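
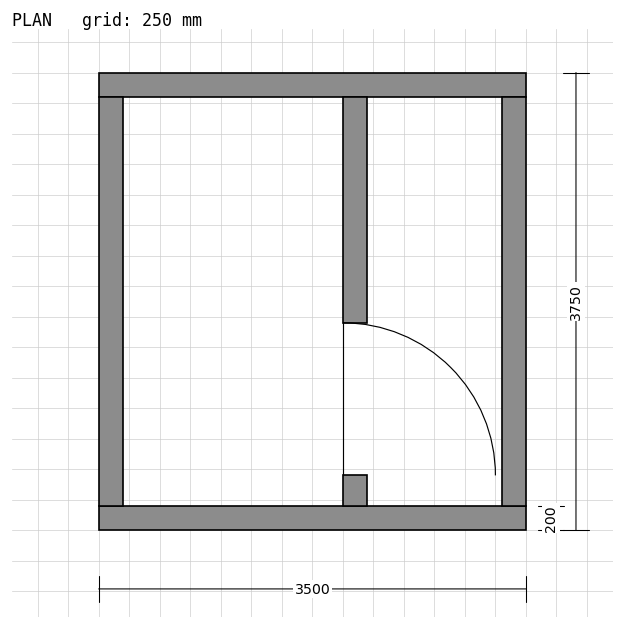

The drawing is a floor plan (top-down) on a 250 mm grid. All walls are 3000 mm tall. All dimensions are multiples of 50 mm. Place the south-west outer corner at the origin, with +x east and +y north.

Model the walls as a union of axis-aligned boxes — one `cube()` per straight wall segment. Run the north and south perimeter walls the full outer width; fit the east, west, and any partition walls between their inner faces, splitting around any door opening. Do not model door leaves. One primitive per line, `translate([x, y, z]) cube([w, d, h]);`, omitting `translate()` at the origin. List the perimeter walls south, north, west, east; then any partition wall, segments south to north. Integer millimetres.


cube([3500, 200, 3000]);
translate([0, 3550, 0]) cube([3500, 200, 3000]);
translate([0, 200, 0]) cube([200, 3350, 3000]);
translate([3300, 200, 0]) cube([200, 3350, 3000]);
translate([2000, 200, 0]) cube([200, 250, 3000]);
translate([2000, 1700, 0]) cube([200, 1850, 3000]);


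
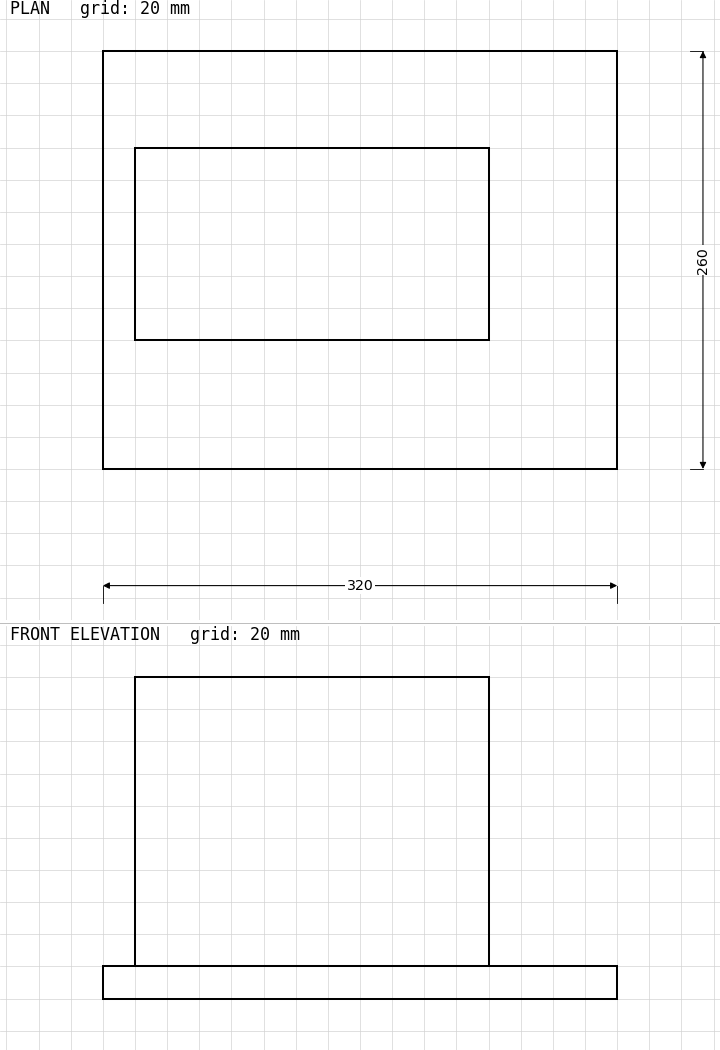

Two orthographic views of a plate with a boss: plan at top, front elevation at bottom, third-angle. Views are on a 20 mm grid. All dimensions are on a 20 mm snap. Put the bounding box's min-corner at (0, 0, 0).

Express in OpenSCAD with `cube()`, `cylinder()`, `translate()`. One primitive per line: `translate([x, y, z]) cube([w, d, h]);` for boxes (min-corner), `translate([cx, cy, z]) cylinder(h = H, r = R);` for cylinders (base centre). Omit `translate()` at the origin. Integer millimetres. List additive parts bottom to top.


cube([320, 260, 20]);
translate([20, 80, 20]) cube([220, 120, 180]);


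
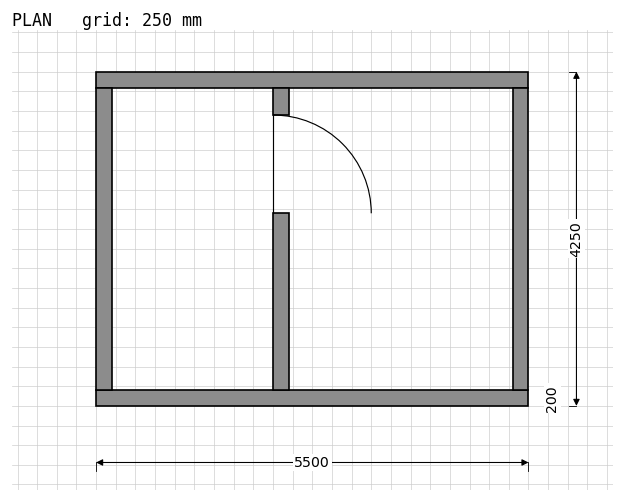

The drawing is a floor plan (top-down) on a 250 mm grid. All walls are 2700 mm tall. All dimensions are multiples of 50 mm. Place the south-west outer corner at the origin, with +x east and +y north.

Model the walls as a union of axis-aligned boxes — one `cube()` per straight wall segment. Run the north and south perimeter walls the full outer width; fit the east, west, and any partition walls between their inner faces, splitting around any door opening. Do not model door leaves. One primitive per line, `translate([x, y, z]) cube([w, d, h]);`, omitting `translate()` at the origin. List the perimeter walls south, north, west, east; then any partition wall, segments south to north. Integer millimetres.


cube([5500, 200, 2700]);
translate([0, 4050, 0]) cube([5500, 200, 2700]);
translate([0, 200, 0]) cube([200, 3850, 2700]);
translate([5300, 200, 0]) cube([200, 3850, 2700]);
translate([2250, 200, 0]) cube([200, 2250, 2700]);
translate([2250, 3700, 0]) cube([200, 350, 2700]);


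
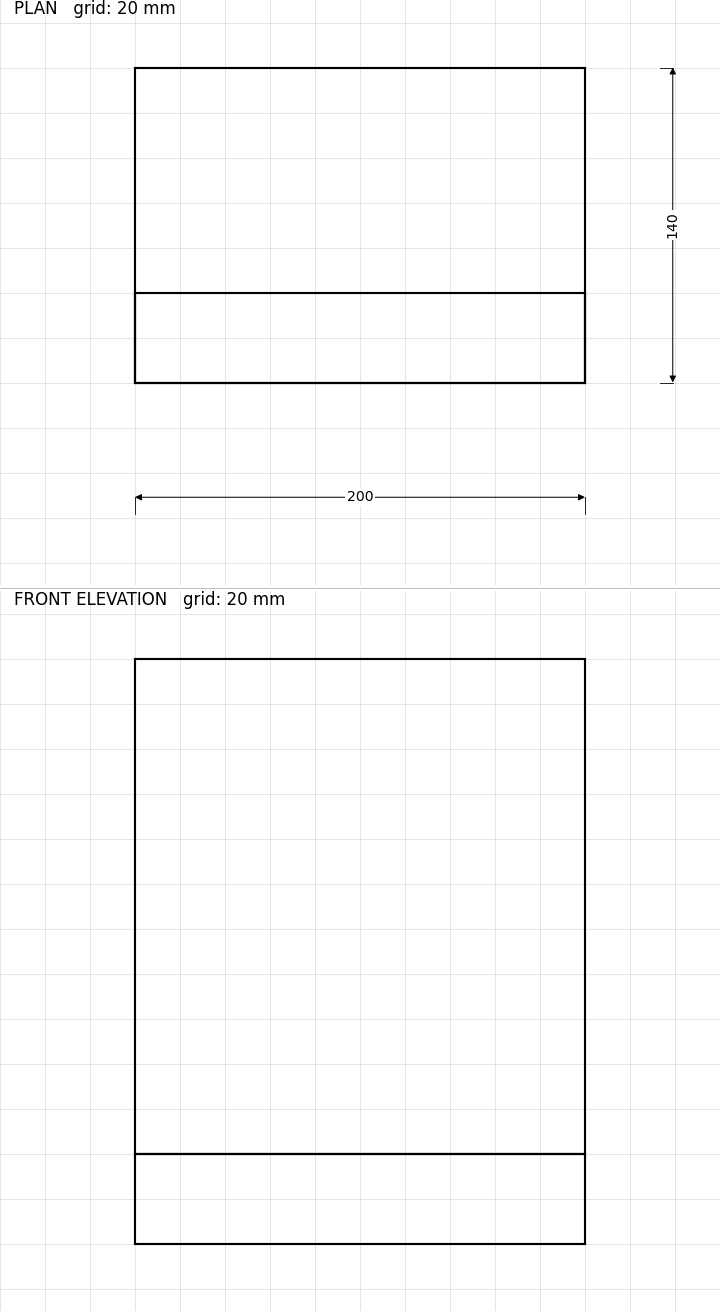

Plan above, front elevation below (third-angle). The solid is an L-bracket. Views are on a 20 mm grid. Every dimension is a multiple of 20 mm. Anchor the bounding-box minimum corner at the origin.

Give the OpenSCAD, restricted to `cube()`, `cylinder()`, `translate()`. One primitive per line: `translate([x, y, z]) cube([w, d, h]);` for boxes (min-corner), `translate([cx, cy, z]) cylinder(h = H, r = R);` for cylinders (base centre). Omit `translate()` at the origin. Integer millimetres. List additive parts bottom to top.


cube([200, 140, 40]);
translate([0, 0, 40]) cube([200, 40, 220]);


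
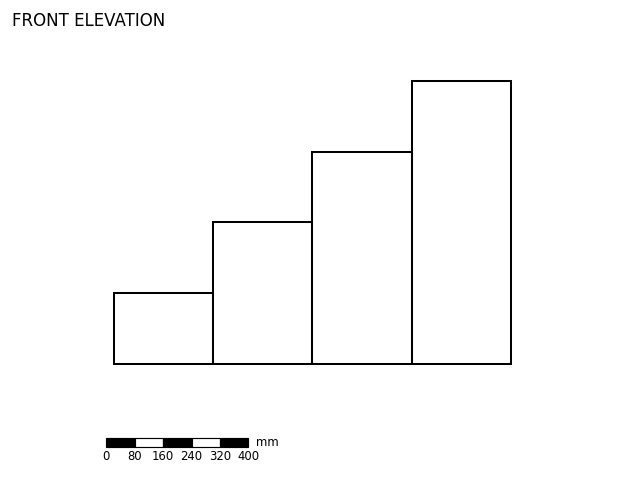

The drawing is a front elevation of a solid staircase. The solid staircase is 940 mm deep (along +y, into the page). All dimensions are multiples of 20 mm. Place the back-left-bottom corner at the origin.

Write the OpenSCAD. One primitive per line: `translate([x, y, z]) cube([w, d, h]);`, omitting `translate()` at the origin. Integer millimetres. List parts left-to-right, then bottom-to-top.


cube([280, 940, 200]);
translate([280, 0, 0]) cube([280, 940, 400]);
translate([560, 0, 0]) cube([280, 940, 600]);
translate([840, 0, 0]) cube([280, 940, 800]);


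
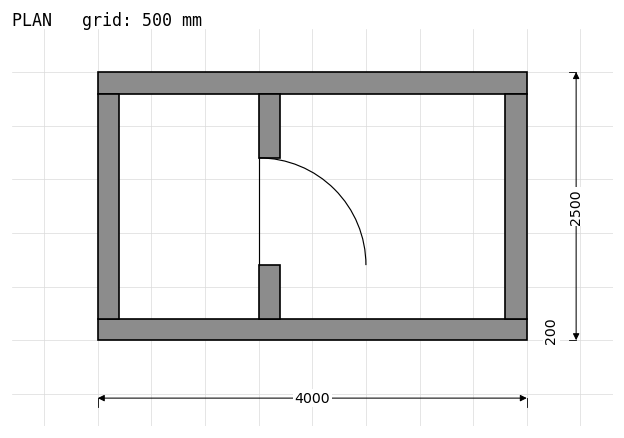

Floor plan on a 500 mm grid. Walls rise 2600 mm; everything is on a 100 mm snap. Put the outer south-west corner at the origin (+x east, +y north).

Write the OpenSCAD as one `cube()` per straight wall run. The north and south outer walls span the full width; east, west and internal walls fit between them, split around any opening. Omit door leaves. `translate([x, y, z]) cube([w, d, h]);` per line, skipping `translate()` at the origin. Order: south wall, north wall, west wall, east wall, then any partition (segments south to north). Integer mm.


cube([4000, 200, 2600]);
translate([0, 2300, 0]) cube([4000, 200, 2600]);
translate([0, 200, 0]) cube([200, 2100, 2600]);
translate([3800, 200, 0]) cube([200, 2100, 2600]);
translate([1500, 200, 0]) cube([200, 500, 2600]);
translate([1500, 1700, 0]) cube([200, 600, 2600]);


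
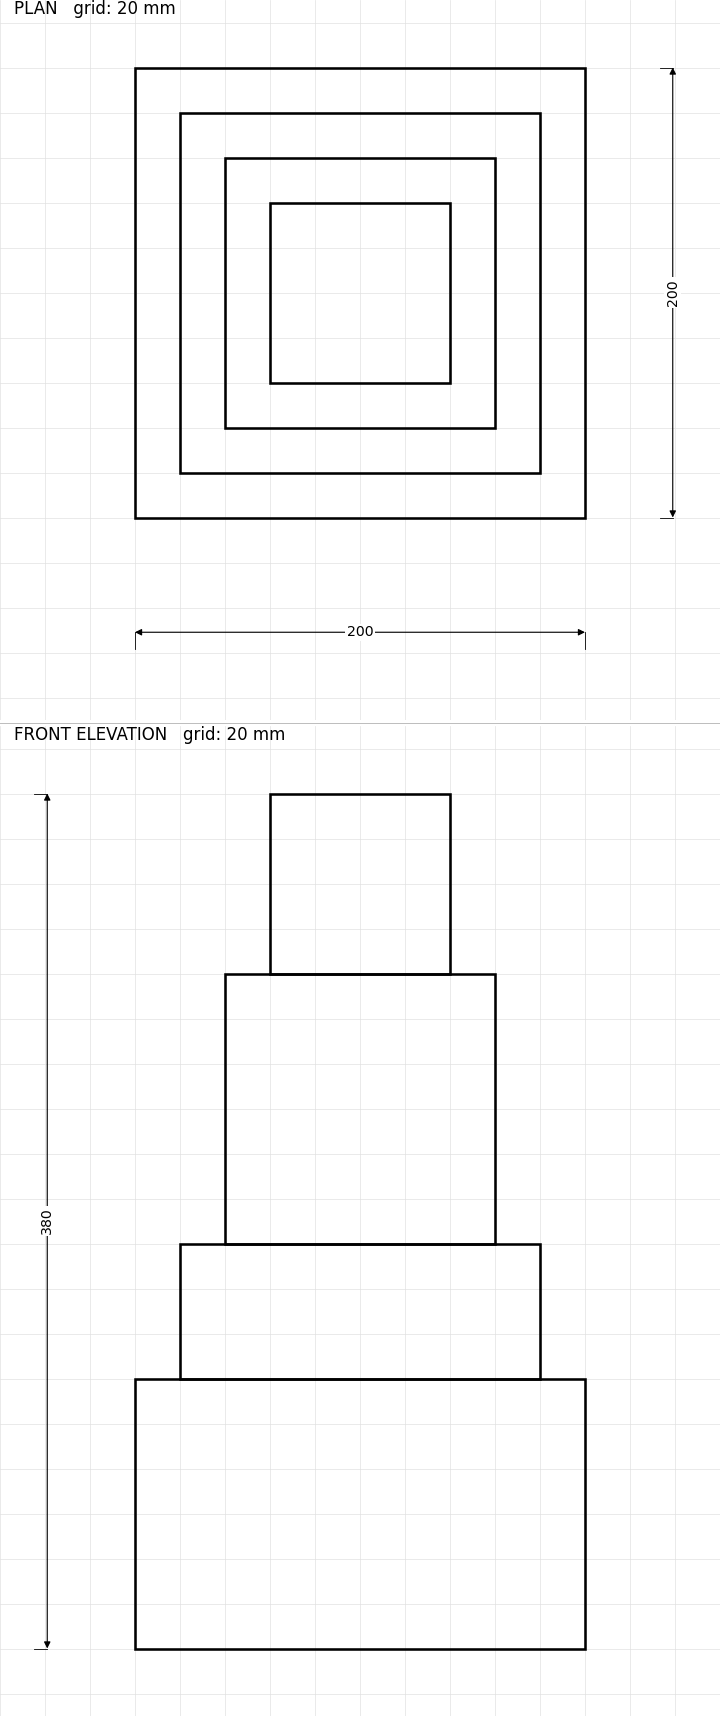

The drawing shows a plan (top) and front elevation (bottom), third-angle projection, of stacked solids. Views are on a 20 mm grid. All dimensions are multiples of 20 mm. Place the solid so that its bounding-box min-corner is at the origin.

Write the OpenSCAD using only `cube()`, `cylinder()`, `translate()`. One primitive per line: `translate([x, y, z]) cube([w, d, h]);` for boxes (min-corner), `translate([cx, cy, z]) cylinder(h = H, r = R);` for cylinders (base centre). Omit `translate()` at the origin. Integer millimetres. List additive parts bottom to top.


cube([200, 200, 120]);
translate([20, 20, 120]) cube([160, 160, 60]);
translate([40, 40, 180]) cube([120, 120, 120]);
translate([60, 60, 300]) cube([80, 80, 80]);


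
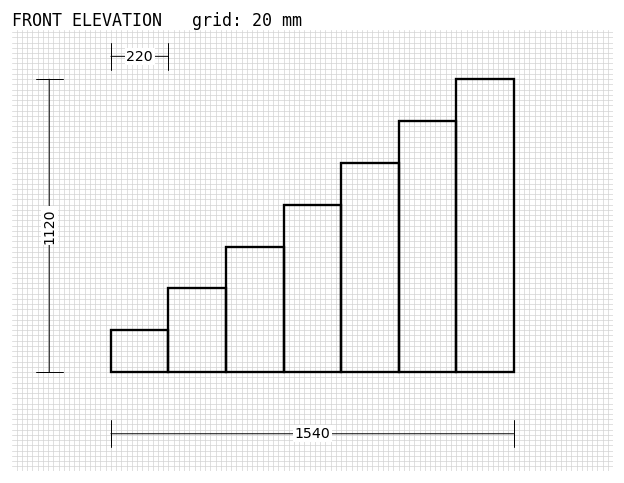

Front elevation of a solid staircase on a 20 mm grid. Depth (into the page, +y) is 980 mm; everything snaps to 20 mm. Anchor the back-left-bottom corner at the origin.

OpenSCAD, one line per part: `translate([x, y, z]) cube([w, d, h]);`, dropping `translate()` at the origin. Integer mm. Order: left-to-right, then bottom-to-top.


cube([220, 980, 160]);
translate([220, 0, 0]) cube([220, 980, 320]);
translate([440, 0, 0]) cube([220, 980, 480]);
translate([660, 0, 0]) cube([220, 980, 640]);
translate([880, 0, 0]) cube([220, 980, 800]);
translate([1100, 0, 0]) cube([220, 980, 960]);
translate([1320, 0, 0]) cube([220, 980, 1120]);


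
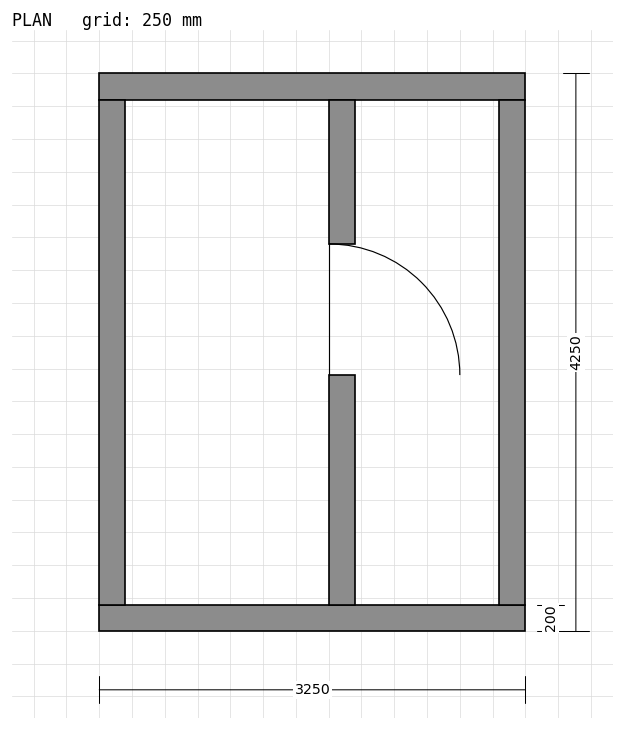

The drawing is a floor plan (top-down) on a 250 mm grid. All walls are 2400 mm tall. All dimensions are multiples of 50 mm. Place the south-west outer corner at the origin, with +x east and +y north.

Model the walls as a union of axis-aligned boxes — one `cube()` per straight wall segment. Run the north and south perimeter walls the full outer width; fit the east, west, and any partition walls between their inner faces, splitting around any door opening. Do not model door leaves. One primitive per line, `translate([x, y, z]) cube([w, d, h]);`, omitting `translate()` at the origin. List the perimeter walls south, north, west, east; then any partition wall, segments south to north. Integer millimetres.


cube([3250, 200, 2400]);
translate([0, 4050, 0]) cube([3250, 200, 2400]);
translate([0, 200, 0]) cube([200, 3850, 2400]);
translate([3050, 200, 0]) cube([200, 3850, 2400]);
translate([1750, 200, 0]) cube([200, 1750, 2400]);
translate([1750, 2950, 0]) cube([200, 1100, 2400]);


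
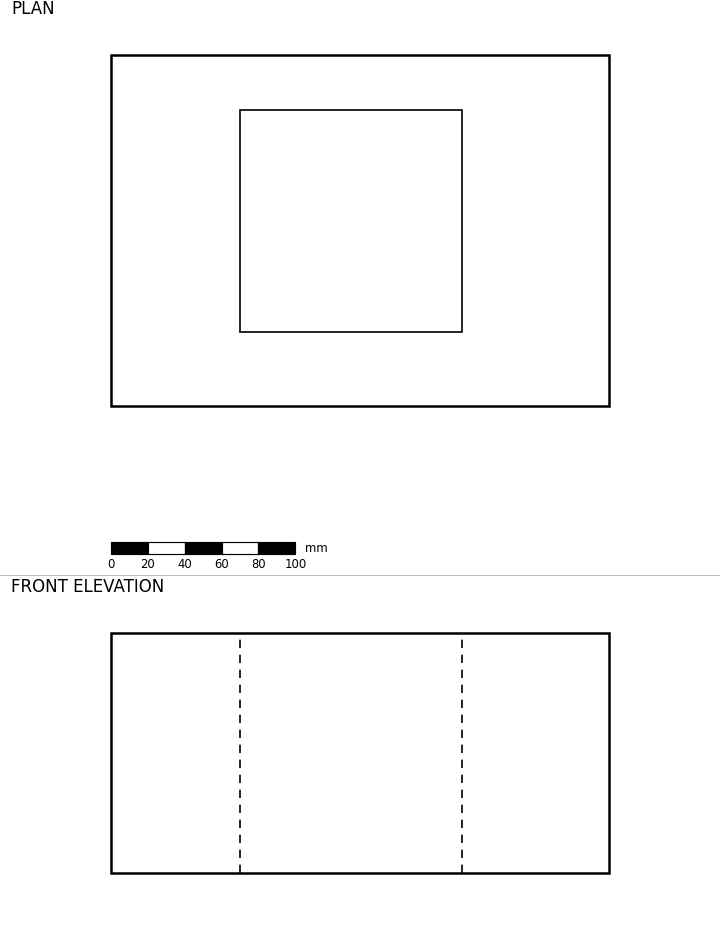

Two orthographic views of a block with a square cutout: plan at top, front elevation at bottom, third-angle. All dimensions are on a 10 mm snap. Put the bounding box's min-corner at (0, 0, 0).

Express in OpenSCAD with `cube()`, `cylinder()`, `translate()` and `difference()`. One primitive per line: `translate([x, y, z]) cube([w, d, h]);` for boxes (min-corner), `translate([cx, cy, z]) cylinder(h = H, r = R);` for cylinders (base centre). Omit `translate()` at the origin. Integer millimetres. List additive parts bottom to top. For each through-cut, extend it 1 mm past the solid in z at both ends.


difference() {
  cube([270, 190, 130]);
  translate([70, 40, -1]) cube([120, 120, 132]);
}


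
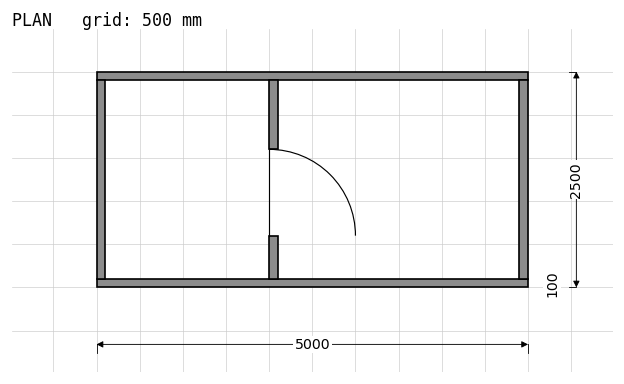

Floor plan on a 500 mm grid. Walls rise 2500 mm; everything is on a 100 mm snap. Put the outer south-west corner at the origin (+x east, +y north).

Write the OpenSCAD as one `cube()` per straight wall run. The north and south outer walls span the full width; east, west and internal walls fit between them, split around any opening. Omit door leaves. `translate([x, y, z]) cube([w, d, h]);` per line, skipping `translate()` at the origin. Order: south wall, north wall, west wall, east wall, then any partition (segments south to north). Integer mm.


cube([5000, 100, 2500]);
translate([0, 2400, 0]) cube([5000, 100, 2500]);
translate([0, 100, 0]) cube([100, 2300, 2500]);
translate([4900, 100, 0]) cube([100, 2300, 2500]);
translate([2000, 100, 0]) cube([100, 500, 2500]);
translate([2000, 1600, 0]) cube([100, 800, 2500]);


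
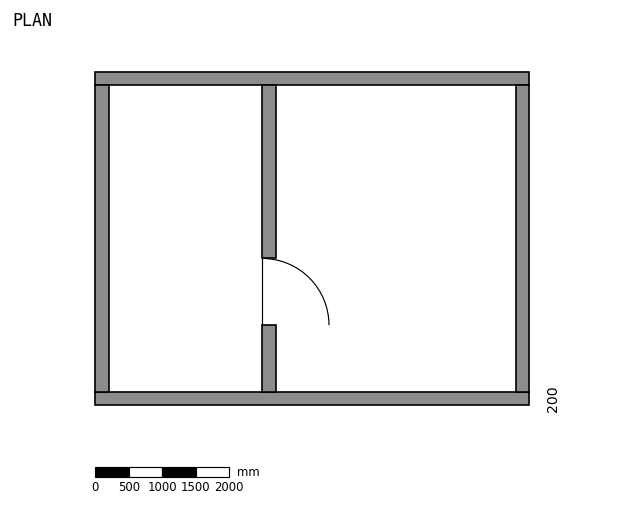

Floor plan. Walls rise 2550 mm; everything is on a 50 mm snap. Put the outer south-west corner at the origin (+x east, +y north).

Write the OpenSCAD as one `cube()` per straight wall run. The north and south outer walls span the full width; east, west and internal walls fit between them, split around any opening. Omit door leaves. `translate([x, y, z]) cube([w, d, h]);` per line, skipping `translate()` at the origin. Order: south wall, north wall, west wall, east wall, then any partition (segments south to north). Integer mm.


cube([6500, 200, 2550]);
translate([0, 4800, 0]) cube([6500, 200, 2550]);
translate([0, 200, 0]) cube([200, 4600, 2550]);
translate([6300, 200, 0]) cube([200, 4600, 2550]);
translate([2500, 200, 0]) cube([200, 1000, 2550]);
translate([2500, 2200, 0]) cube([200, 2600, 2550]);


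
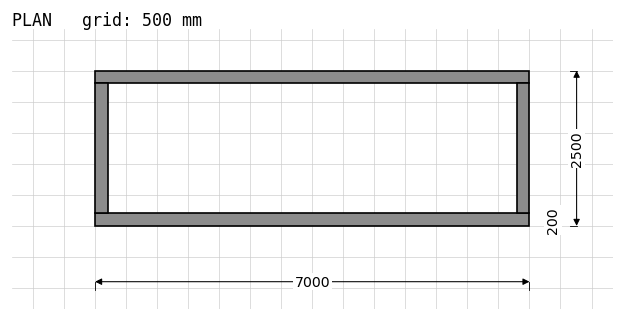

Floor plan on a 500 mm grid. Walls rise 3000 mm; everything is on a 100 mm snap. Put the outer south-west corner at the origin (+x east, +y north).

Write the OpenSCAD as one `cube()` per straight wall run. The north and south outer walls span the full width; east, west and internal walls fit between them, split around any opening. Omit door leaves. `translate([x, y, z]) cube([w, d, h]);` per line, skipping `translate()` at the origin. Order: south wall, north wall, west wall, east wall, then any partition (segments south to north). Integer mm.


cube([7000, 200, 3000]);
translate([0, 2300, 0]) cube([7000, 200, 3000]);
translate([0, 200, 0]) cube([200, 2100, 3000]);
translate([6800, 200, 0]) cube([200, 2100, 3000]);


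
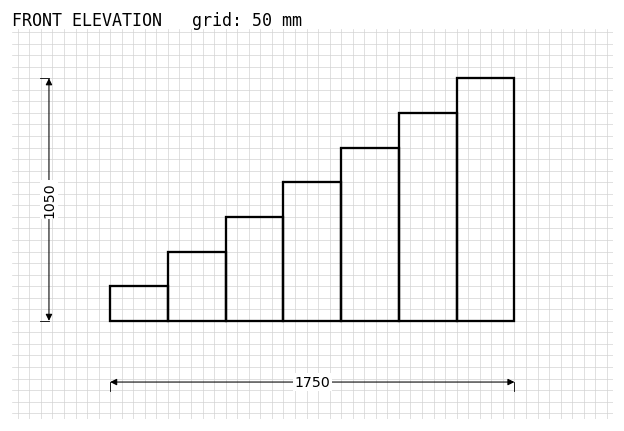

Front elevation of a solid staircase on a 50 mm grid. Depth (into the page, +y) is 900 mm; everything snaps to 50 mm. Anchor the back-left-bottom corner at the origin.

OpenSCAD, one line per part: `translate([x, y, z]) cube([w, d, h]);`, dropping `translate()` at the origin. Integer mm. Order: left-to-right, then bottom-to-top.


cube([250, 900, 150]);
translate([250, 0, 0]) cube([250, 900, 300]);
translate([500, 0, 0]) cube([250, 900, 450]);
translate([750, 0, 0]) cube([250, 900, 600]);
translate([1000, 0, 0]) cube([250, 900, 750]);
translate([1250, 0, 0]) cube([250, 900, 900]);
translate([1500, 0, 0]) cube([250, 900, 1050]);


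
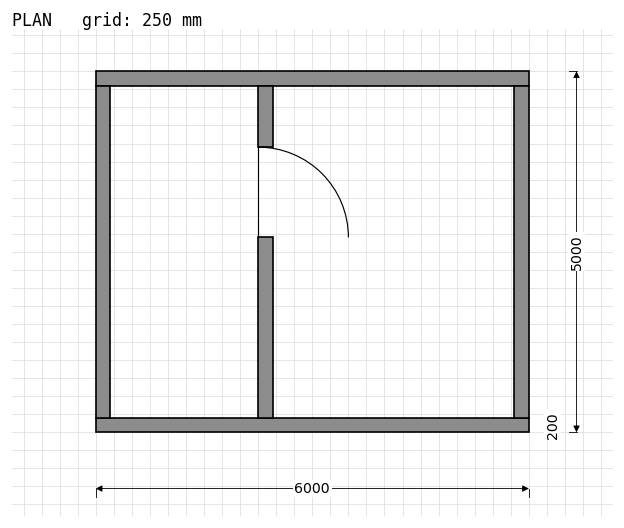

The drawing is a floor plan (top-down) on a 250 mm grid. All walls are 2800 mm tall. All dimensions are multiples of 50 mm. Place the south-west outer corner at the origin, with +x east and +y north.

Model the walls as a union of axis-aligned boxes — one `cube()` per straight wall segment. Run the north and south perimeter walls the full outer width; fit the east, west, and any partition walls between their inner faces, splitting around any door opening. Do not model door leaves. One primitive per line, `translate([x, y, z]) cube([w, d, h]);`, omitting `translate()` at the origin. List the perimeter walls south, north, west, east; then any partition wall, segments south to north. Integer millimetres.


cube([6000, 200, 2800]);
translate([0, 4800, 0]) cube([6000, 200, 2800]);
translate([0, 200, 0]) cube([200, 4600, 2800]);
translate([5800, 200, 0]) cube([200, 4600, 2800]);
translate([2250, 200, 0]) cube([200, 2500, 2800]);
translate([2250, 3950, 0]) cube([200, 850, 2800]);


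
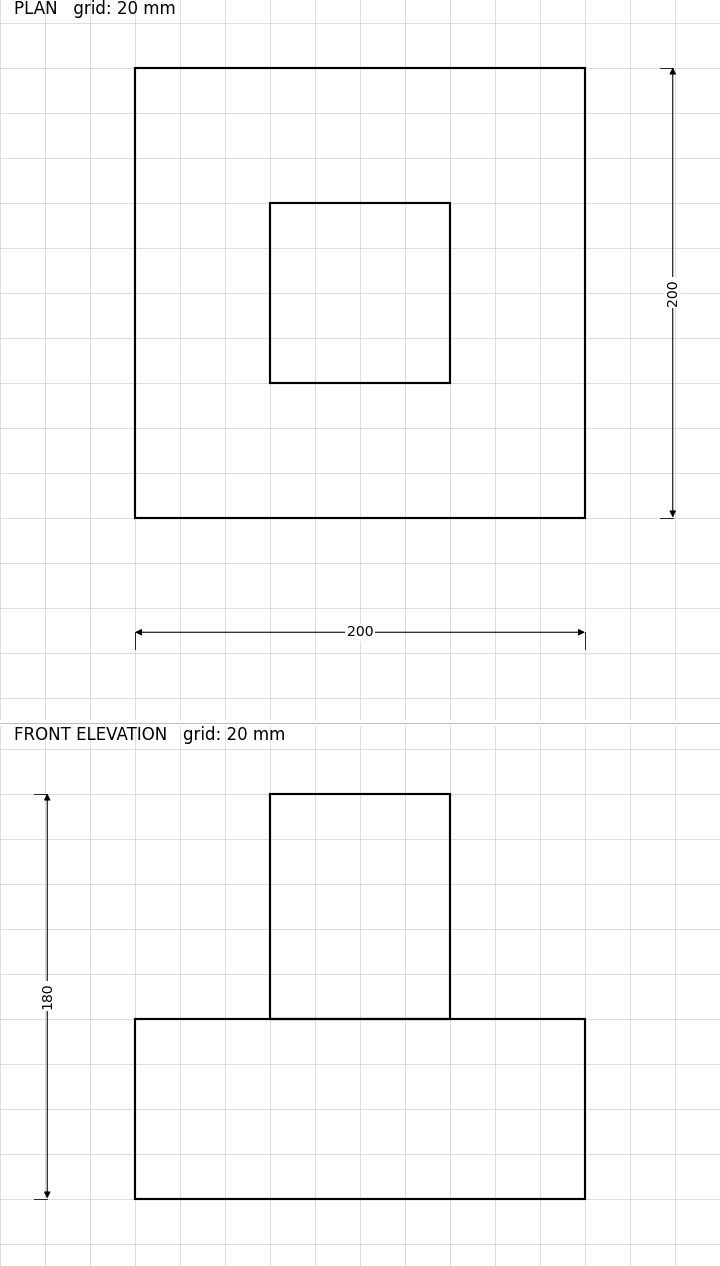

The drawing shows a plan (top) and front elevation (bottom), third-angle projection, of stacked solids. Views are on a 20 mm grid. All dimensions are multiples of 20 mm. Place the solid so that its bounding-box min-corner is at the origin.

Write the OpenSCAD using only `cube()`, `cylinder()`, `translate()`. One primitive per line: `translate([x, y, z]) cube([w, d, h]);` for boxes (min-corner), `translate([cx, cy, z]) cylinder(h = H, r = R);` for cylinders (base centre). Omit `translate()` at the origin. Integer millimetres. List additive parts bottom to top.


cube([200, 200, 80]);
translate([60, 60, 80]) cube([80, 80, 100]);


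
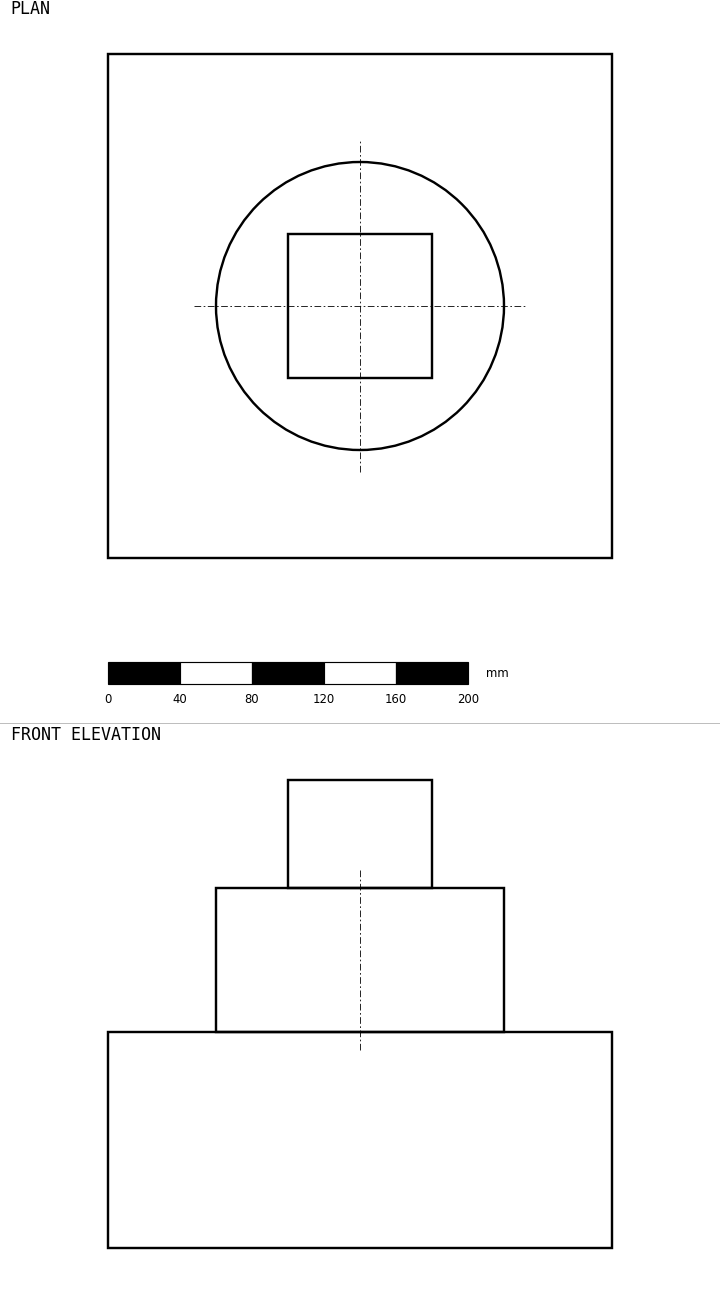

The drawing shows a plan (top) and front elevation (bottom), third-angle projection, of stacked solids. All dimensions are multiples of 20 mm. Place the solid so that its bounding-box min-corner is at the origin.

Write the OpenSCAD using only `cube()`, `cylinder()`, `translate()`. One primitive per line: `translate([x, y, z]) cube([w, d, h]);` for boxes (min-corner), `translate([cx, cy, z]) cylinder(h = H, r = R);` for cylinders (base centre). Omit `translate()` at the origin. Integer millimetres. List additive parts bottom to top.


cube([280, 280, 120]);
translate([140, 140, 120]) cylinder(h = 80, r = 80);
translate([100, 100, 200]) cube([80, 80, 60]);


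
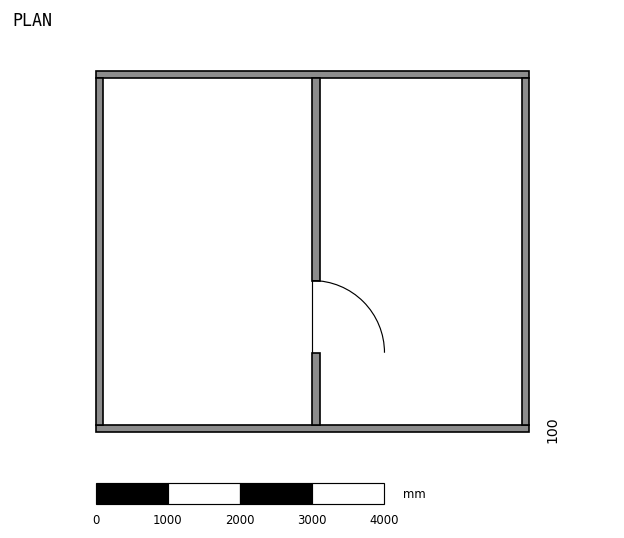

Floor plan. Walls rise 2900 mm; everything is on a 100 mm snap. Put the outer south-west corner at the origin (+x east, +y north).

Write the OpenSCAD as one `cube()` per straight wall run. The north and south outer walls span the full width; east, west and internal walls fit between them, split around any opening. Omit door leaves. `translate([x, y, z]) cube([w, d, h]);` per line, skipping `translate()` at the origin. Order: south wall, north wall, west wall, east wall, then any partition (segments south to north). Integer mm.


cube([6000, 100, 2900]);
translate([0, 4900, 0]) cube([6000, 100, 2900]);
translate([0, 100, 0]) cube([100, 4800, 2900]);
translate([5900, 100, 0]) cube([100, 4800, 2900]);
translate([3000, 100, 0]) cube([100, 1000, 2900]);
translate([3000, 2100, 0]) cube([100, 2800, 2900]);


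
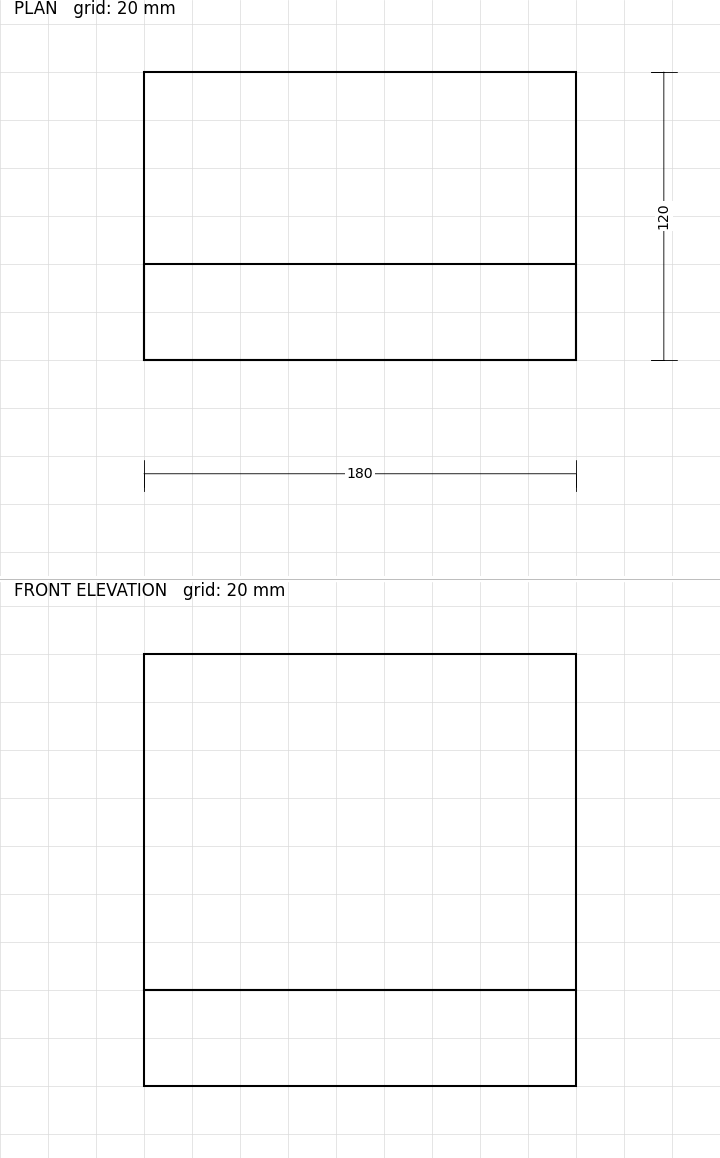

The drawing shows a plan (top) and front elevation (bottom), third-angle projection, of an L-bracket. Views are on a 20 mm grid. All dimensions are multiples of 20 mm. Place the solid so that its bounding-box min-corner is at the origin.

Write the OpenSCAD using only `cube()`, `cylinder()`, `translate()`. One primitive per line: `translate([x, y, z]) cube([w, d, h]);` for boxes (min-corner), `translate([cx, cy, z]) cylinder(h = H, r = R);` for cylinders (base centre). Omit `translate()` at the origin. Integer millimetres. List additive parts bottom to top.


cube([180, 120, 40]);
translate([0, 0, 40]) cube([180, 40, 140]);


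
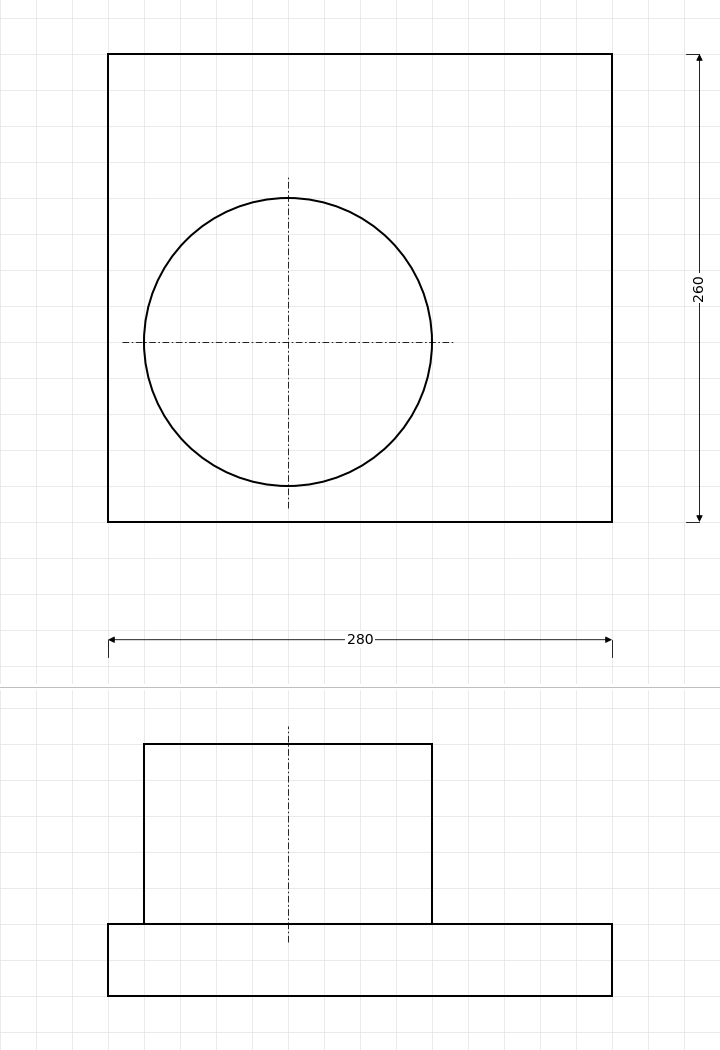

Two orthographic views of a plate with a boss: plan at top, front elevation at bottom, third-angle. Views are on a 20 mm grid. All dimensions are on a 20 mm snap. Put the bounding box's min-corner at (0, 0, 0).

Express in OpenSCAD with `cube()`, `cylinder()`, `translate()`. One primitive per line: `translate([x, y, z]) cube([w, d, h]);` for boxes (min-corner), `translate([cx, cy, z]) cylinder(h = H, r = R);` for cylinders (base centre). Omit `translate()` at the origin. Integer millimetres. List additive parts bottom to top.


cube([280, 260, 40]);
translate([100, 100, 40]) cylinder(h = 100, r = 80);


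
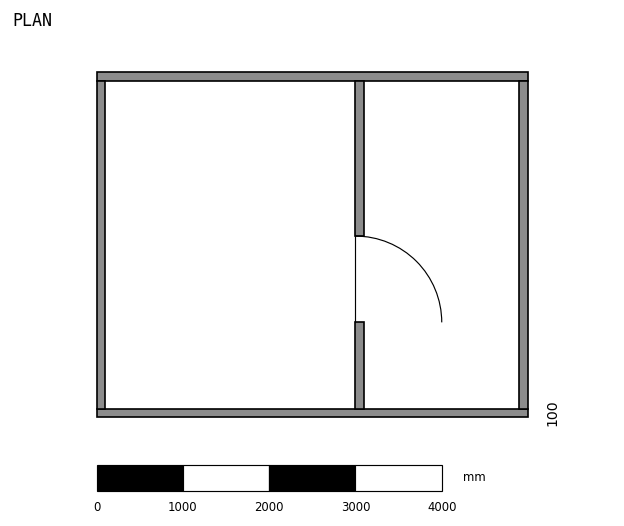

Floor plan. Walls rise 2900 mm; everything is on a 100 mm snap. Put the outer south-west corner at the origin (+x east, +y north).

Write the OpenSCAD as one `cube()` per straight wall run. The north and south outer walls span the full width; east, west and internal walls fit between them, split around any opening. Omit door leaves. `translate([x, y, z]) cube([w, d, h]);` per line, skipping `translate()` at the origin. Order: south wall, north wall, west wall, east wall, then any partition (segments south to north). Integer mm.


cube([5000, 100, 2900]);
translate([0, 3900, 0]) cube([5000, 100, 2900]);
translate([0, 100, 0]) cube([100, 3800, 2900]);
translate([4900, 100, 0]) cube([100, 3800, 2900]);
translate([3000, 100, 0]) cube([100, 1000, 2900]);
translate([3000, 2100, 0]) cube([100, 1800, 2900]);


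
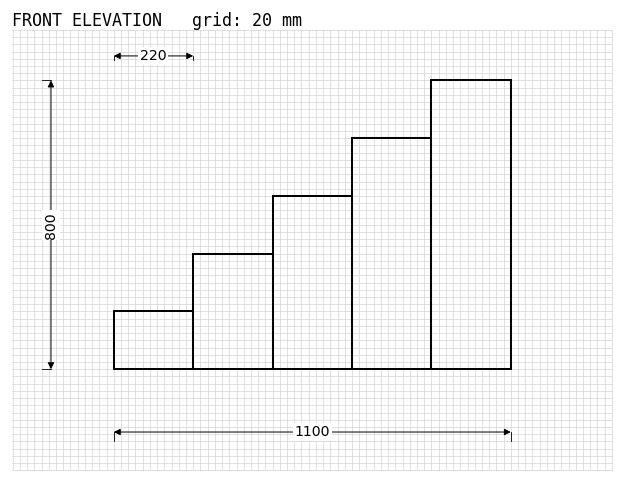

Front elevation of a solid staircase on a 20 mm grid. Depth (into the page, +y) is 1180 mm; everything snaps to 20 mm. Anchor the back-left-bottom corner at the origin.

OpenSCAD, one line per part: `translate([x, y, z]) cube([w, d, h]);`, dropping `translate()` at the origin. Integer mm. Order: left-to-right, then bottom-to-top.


cube([220, 1180, 160]);
translate([220, 0, 0]) cube([220, 1180, 320]);
translate([440, 0, 0]) cube([220, 1180, 480]);
translate([660, 0, 0]) cube([220, 1180, 640]);
translate([880, 0, 0]) cube([220, 1180, 800]);


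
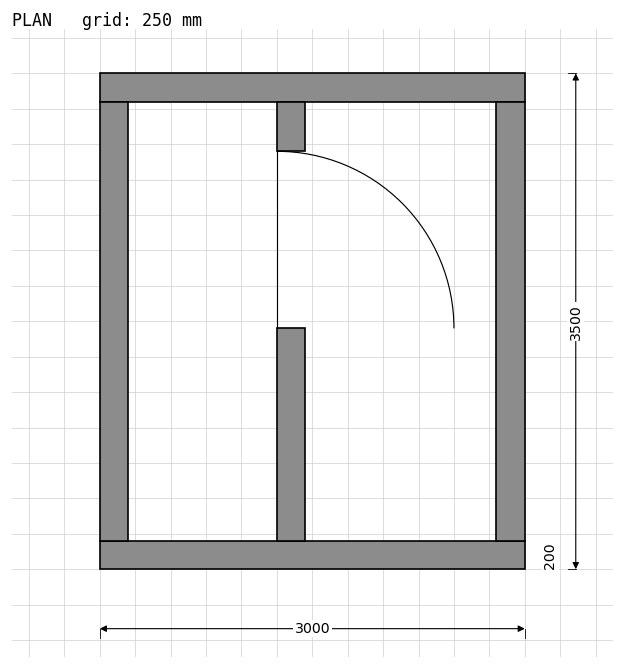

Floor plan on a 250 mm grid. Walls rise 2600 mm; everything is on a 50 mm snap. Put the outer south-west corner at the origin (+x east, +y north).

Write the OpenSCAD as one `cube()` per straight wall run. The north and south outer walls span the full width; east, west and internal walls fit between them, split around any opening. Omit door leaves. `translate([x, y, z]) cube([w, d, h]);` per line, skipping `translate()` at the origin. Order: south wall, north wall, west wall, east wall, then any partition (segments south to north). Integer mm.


cube([3000, 200, 2600]);
translate([0, 3300, 0]) cube([3000, 200, 2600]);
translate([0, 200, 0]) cube([200, 3100, 2600]);
translate([2800, 200, 0]) cube([200, 3100, 2600]);
translate([1250, 200, 0]) cube([200, 1500, 2600]);
translate([1250, 2950, 0]) cube([200, 350, 2600]);


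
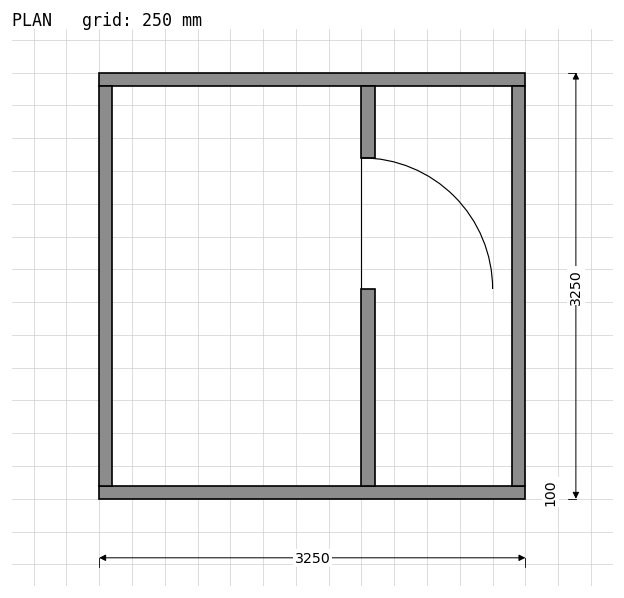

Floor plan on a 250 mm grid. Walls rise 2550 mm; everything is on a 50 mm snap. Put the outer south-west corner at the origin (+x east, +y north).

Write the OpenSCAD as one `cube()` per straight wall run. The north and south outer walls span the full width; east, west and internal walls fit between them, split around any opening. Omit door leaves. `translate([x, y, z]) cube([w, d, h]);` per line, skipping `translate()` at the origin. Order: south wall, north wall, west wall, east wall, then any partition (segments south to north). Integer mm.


cube([3250, 100, 2550]);
translate([0, 3150, 0]) cube([3250, 100, 2550]);
translate([0, 100, 0]) cube([100, 3050, 2550]);
translate([3150, 100, 0]) cube([100, 3050, 2550]);
translate([2000, 100, 0]) cube([100, 1500, 2550]);
translate([2000, 2600, 0]) cube([100, 550, 2550]);


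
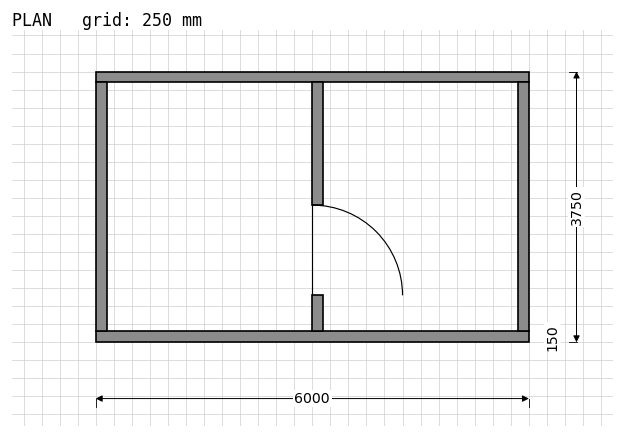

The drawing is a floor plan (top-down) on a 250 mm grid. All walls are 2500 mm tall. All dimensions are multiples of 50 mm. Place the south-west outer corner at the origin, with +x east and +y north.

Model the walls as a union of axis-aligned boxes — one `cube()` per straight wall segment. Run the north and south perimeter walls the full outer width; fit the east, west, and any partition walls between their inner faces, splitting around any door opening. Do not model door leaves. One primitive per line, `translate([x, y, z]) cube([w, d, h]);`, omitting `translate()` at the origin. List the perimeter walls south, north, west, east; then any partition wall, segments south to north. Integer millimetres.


cube([6000, 150, 2500]);
translate([0, 3600, 0]) cube([6000, 150, 2500]);
translate([0, 150, 0]) cube([150, 3450, 2500]);
translate([5850, 150, 0]) cube([150, 3450, 2500]);
translate([3000, 150, 0]) cube([150, 500, 2500]);
translate([3000, 1900, 0]) cube([150, 1700, 2500]);


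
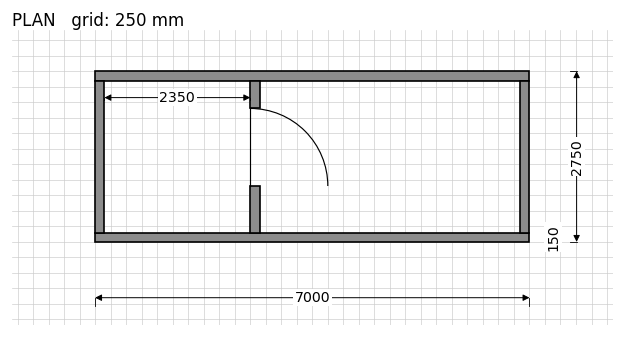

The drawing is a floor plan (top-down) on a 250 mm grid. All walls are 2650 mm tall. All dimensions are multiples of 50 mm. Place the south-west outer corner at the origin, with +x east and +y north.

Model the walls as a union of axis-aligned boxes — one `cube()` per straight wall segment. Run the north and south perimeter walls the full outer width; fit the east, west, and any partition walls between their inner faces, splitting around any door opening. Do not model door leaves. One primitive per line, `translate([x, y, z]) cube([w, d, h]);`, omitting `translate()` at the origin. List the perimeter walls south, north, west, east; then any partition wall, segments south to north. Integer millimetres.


cube([7000, 150, 2650]);
translate([0, 2600, 0]) cube([7000, 150, 2650]);
translate([0, 150, 0]) cube([150, 2450, 2650]);
translate([6850, 150, 0]) cube([150, 2450, 2650]);
translate([2500, 150, 0]) cube([150, 750, 2650]);
translate([2500, 2150, 0]) cube([150, 450, 2650]);


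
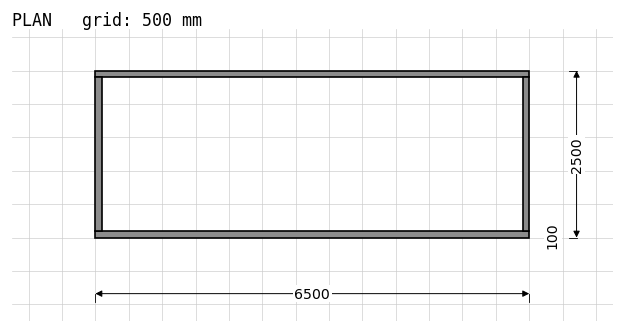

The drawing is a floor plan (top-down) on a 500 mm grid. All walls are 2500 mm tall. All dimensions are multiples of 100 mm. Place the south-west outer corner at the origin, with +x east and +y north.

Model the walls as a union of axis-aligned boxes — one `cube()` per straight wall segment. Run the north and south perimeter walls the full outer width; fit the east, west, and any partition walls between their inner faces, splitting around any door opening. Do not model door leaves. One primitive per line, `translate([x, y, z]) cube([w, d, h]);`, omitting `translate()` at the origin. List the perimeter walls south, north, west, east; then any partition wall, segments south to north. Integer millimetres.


cube([6500, 100, 2500]);
translate([0, 2400, 0]) cube([6500, 100, 2500]);
translate([0, 100, 0]) cube([100, 2300, 2500]);
translate([6400, 100, 0]) cube([100, 2300, 2500]);


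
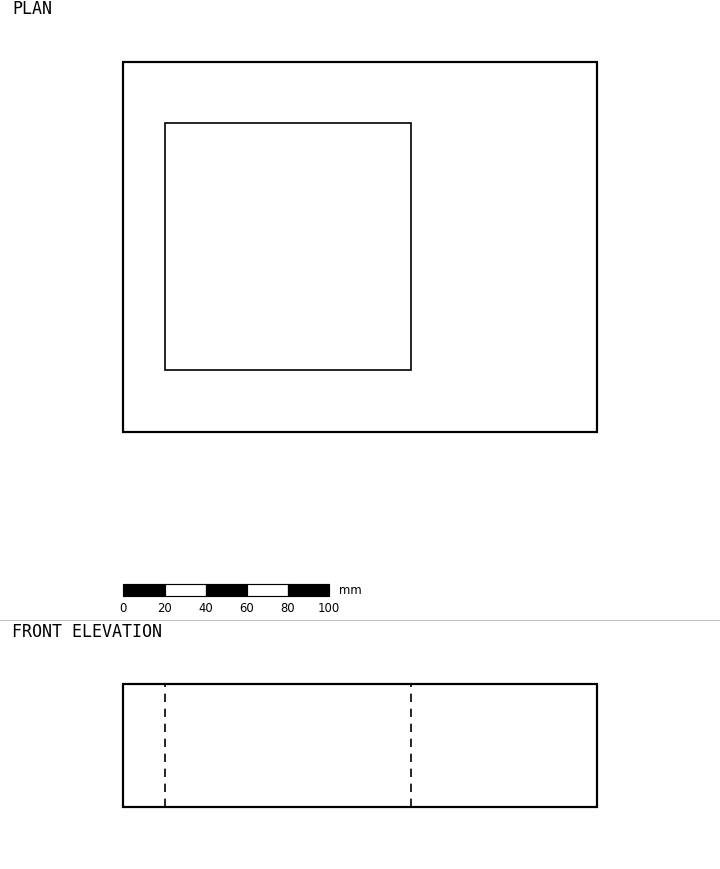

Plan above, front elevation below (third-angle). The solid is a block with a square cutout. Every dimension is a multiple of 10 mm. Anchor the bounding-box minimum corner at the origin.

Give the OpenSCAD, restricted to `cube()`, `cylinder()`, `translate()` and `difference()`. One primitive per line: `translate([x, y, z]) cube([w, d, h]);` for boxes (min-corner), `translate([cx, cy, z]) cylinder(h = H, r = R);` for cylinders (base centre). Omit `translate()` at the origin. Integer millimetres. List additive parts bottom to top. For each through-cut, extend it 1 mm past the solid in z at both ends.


difference() {
  cube([230, 180, 60]);
  translate([20, 30, -1]) cube([120, 120, 62]);
}


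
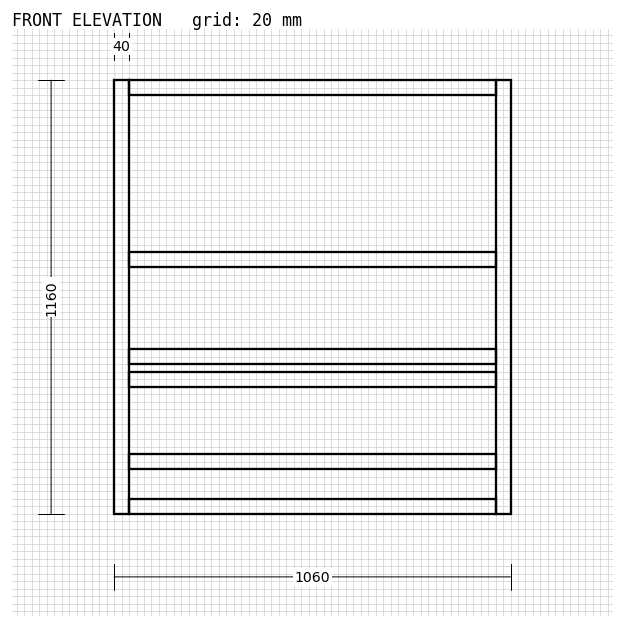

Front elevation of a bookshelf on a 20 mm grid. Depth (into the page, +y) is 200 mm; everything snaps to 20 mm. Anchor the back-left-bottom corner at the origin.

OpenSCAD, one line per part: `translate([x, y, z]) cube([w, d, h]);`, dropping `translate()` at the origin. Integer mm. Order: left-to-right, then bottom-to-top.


cube([40, 200, 1160]);
translate([40, 0, 0]) cube([980, 200, 40]);
translate([40, 0, 120]) cube([980, 200, 40]);
translate([40, 0, 340]) cube([980, 200, 40]);
translate([40, 0, 400]) cube([980, 200, 40]);
translate([40, 0, 660]) cube([980, 200, 40]);
translate([40, 0, 1120]) cube([980, 200, 40]);
translate([1020, 0, 0]) cube([40, 200, 1160]);


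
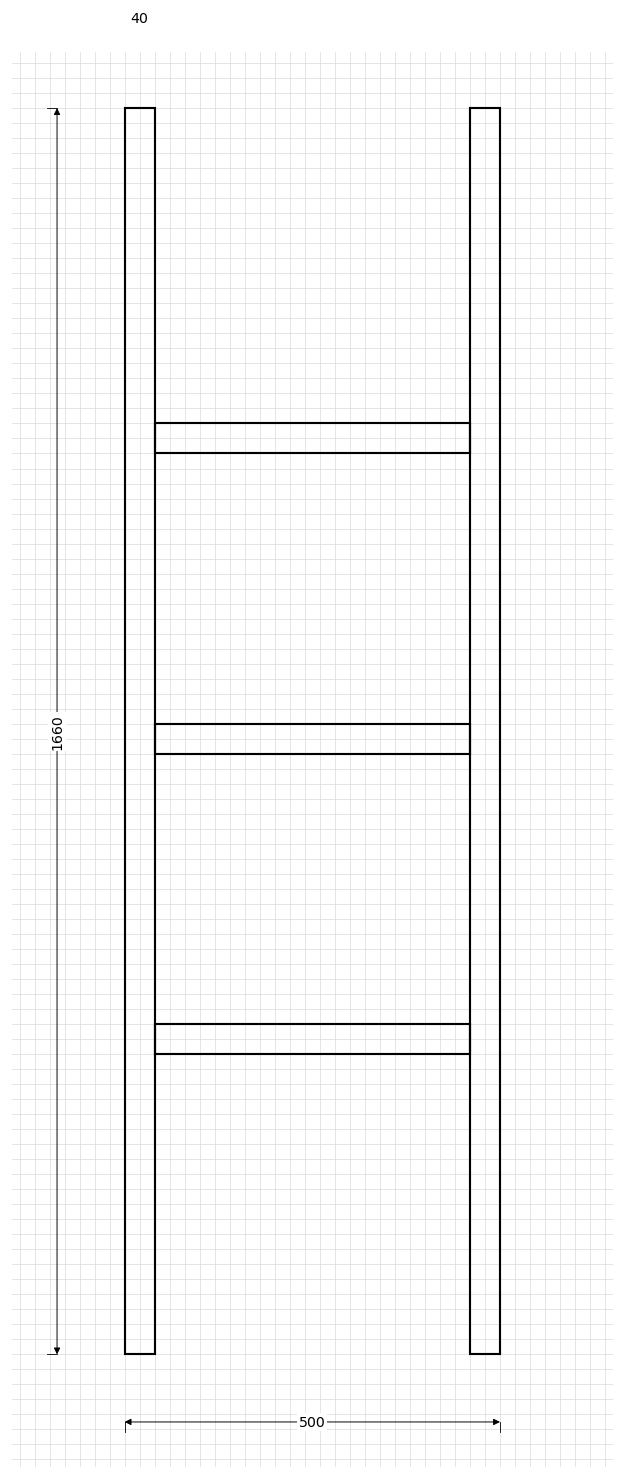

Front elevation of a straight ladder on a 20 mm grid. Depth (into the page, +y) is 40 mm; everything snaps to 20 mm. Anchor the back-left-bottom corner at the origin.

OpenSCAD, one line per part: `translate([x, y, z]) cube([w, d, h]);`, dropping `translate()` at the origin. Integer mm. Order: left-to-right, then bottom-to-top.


cube([40, 40, 1660]);
translate([40, 0, 400]) cube([420, 40, 40]);
translate([40, 0, 800]) cube([420, 40, 40]);
translate([40, 0, 1200]) cube([420, 40, 40]);
translate([460, 0, 0]) cube([40, 40, 1660]);


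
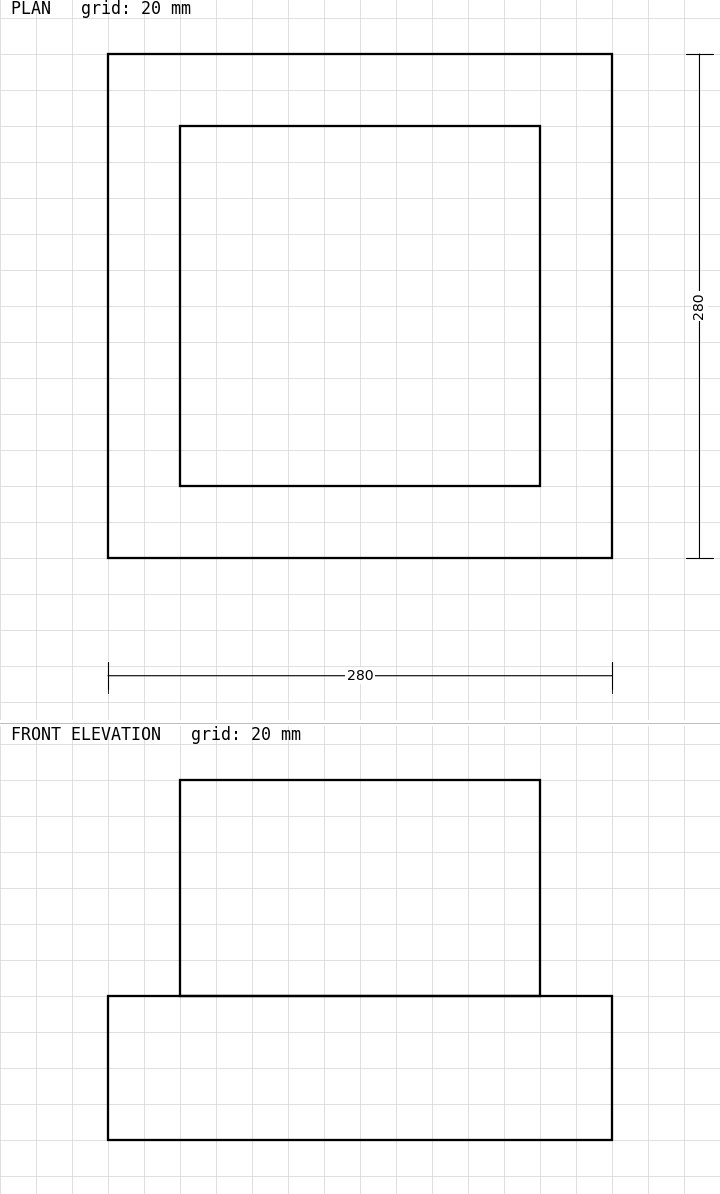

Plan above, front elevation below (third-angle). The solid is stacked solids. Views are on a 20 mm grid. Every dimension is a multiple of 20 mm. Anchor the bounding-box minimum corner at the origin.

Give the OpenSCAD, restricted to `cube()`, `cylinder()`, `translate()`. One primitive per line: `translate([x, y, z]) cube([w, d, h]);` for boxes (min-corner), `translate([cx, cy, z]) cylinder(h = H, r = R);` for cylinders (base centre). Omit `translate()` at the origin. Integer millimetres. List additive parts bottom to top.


cube([280, 280, 80]);
translate([40, 40, 80]) cube([200, 200, 120]);


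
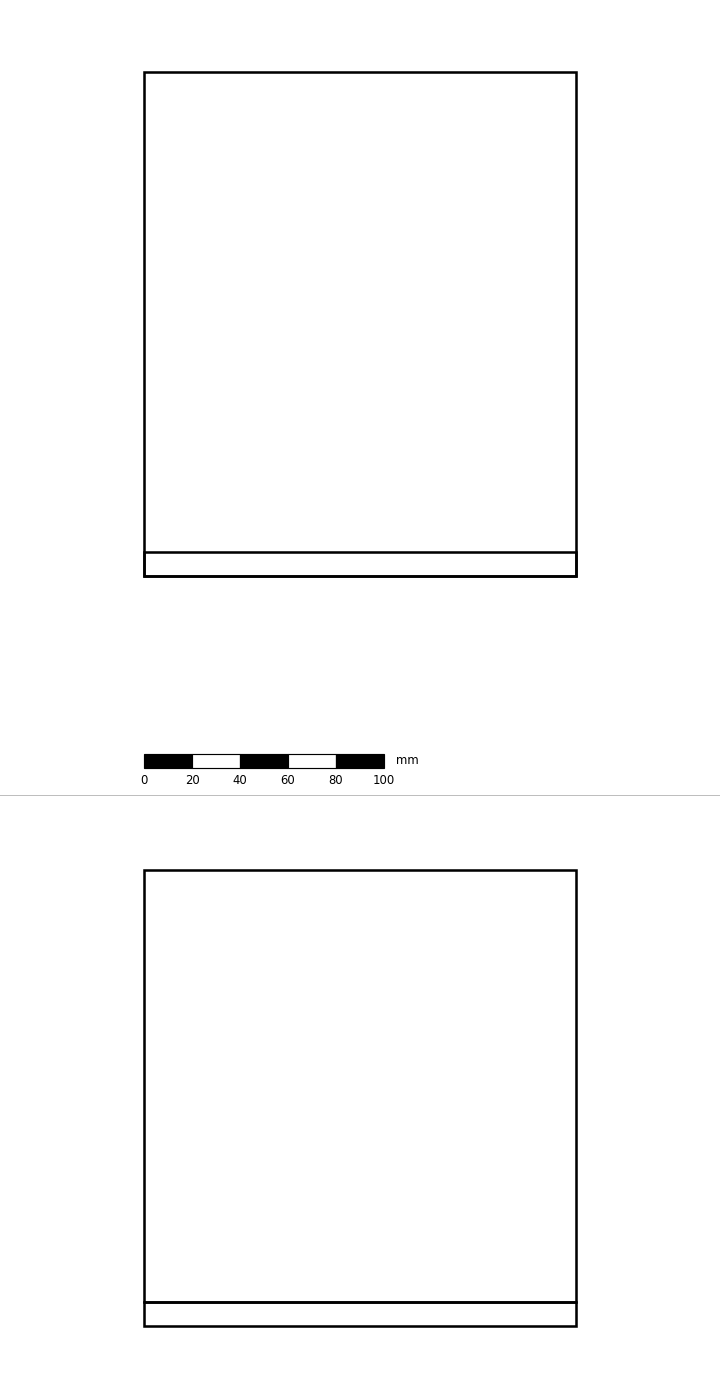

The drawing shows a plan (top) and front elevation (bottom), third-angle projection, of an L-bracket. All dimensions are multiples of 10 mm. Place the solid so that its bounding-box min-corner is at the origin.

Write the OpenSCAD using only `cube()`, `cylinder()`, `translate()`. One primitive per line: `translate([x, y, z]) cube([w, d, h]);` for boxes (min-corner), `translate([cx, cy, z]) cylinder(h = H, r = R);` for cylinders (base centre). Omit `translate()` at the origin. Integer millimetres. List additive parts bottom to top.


cube([180, 210, 10]);
translate([0, 0, 10]) cube([180, 10, 180]);


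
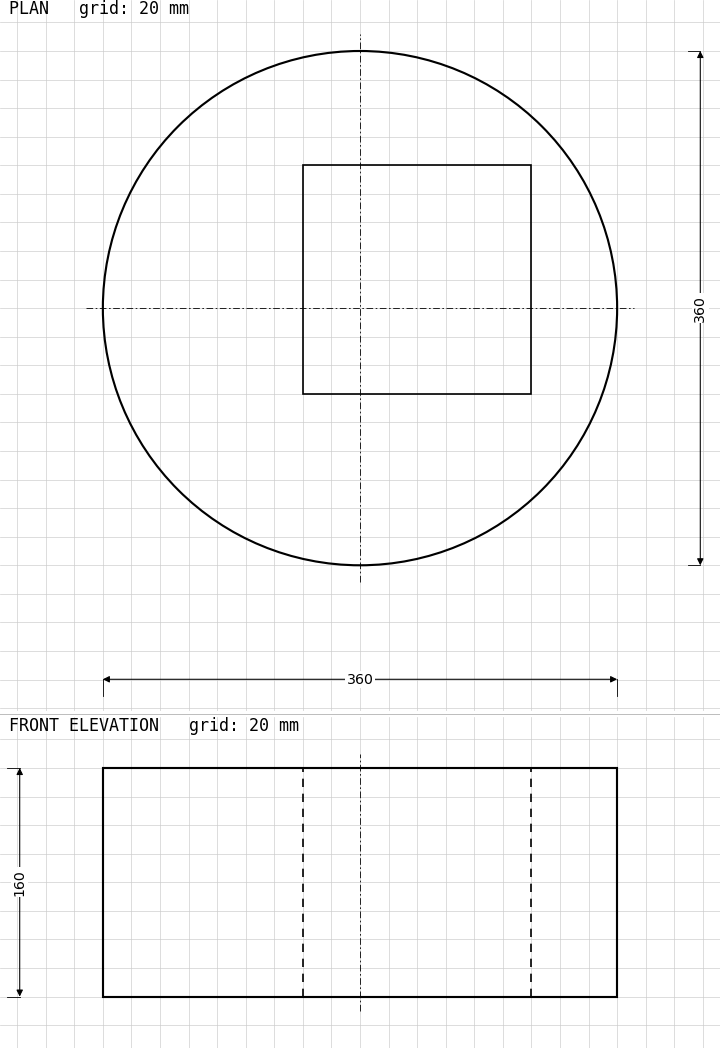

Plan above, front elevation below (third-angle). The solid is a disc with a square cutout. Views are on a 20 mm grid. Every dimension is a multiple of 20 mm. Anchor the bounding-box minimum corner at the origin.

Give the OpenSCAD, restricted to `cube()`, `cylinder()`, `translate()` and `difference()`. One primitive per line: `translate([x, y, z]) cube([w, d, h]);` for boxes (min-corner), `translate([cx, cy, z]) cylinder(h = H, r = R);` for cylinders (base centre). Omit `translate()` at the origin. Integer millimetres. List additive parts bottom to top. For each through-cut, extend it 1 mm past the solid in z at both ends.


difference() {
  translate([180, 180, 0]) cylinder(h = 160, r = 180);
  translate([140, 120, -1]) cube([160, 160, 162]);
}


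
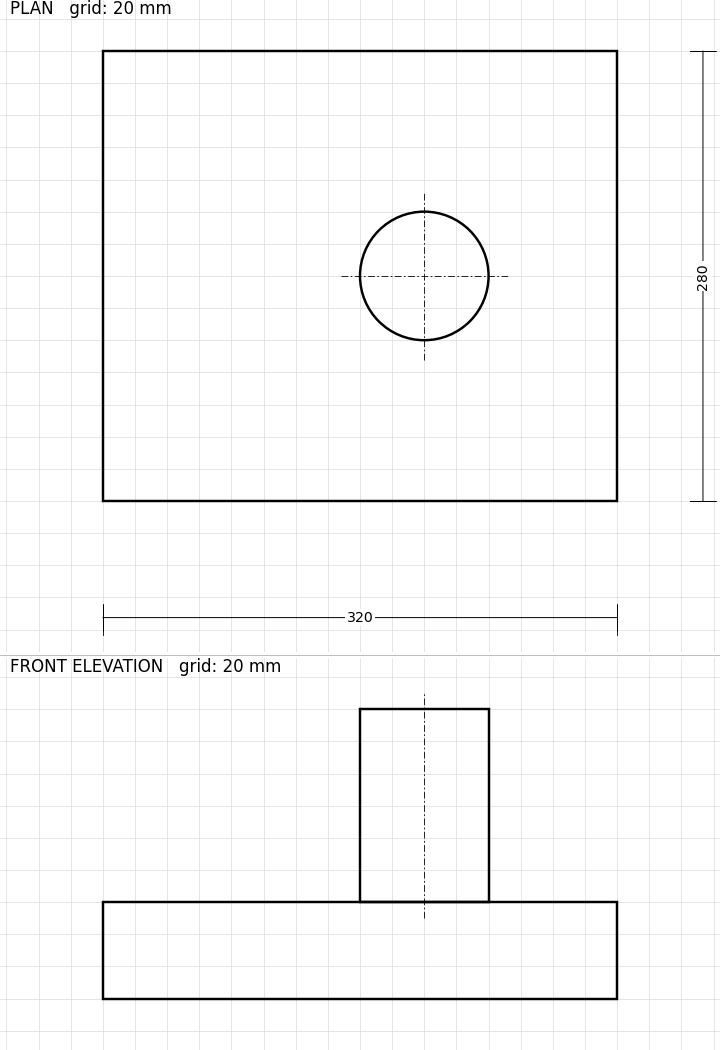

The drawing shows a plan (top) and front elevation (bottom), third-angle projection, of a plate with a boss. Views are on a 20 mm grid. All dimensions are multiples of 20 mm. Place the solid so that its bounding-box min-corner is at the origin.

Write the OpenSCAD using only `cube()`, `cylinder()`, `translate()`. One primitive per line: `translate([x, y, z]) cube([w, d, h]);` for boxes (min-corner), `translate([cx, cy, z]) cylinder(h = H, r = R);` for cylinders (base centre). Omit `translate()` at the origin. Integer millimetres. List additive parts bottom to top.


cube([320, 280, 60]);
translate([200, 140, 60]) cylinder(h = 120, r = 40);


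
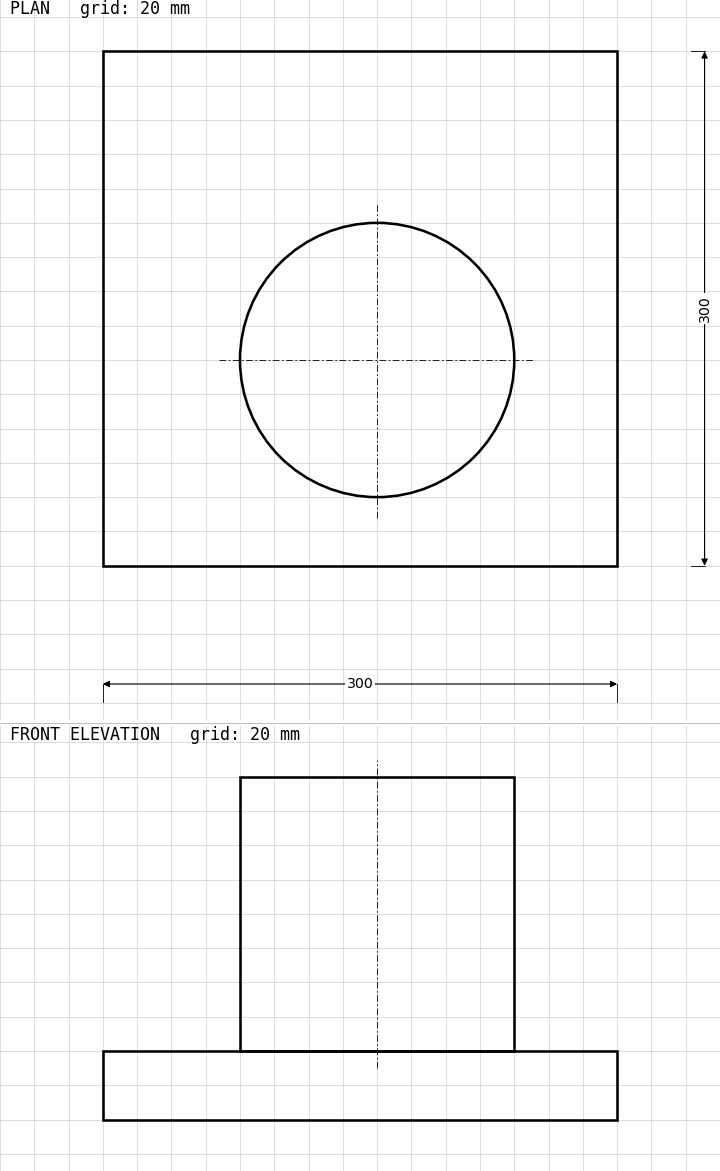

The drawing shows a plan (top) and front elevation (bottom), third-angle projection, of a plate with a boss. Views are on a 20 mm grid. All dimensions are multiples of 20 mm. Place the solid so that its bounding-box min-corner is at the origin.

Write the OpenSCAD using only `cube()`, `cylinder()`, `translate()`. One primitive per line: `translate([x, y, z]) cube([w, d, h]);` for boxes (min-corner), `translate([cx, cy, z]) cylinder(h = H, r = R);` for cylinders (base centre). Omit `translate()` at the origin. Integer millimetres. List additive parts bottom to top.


cube([300, 300, 40]);
translate([160, 120, 40]) cylinder(h = 160, r = 80);


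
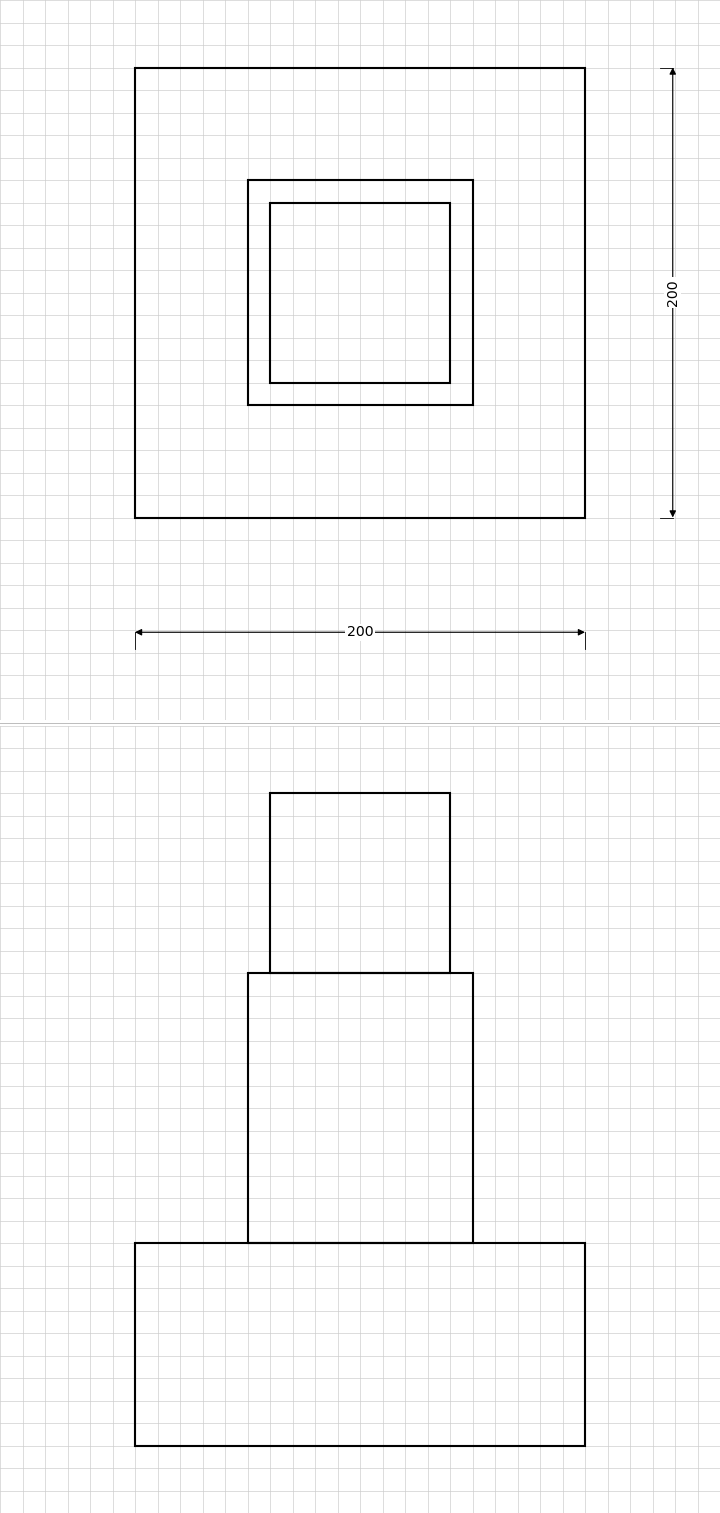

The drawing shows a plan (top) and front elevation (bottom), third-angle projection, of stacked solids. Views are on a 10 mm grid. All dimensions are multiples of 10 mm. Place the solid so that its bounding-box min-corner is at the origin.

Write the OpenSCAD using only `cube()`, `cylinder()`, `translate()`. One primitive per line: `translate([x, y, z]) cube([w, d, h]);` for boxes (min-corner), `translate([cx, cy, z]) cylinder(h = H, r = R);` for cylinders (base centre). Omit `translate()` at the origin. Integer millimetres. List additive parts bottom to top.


cube([200, 200, 90]);
translate([50, 50, 90]) cube([100, 100, 120]);
translate([60, 60, 210]) cube([80, 80, 80]);


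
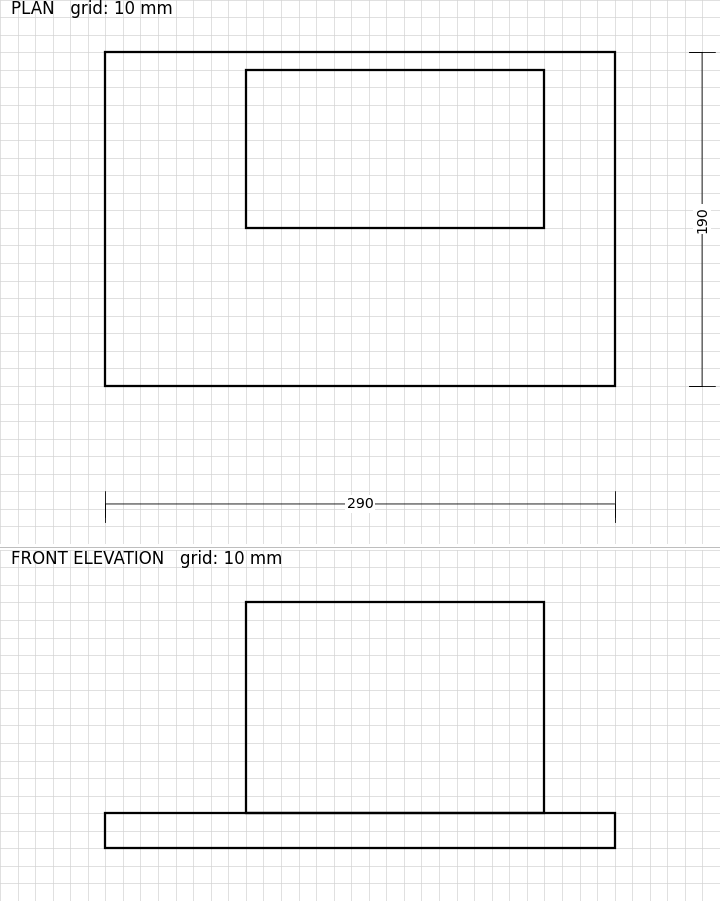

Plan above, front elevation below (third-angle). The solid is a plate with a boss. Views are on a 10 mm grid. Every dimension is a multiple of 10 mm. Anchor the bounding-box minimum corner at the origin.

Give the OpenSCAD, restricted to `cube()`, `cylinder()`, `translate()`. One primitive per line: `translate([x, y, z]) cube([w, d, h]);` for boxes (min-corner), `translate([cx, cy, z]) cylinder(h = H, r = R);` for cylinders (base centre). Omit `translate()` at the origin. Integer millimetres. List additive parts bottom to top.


cube([290, 190, 20]);
translate([80, 90, 20]) cube([170, 90, 120]);


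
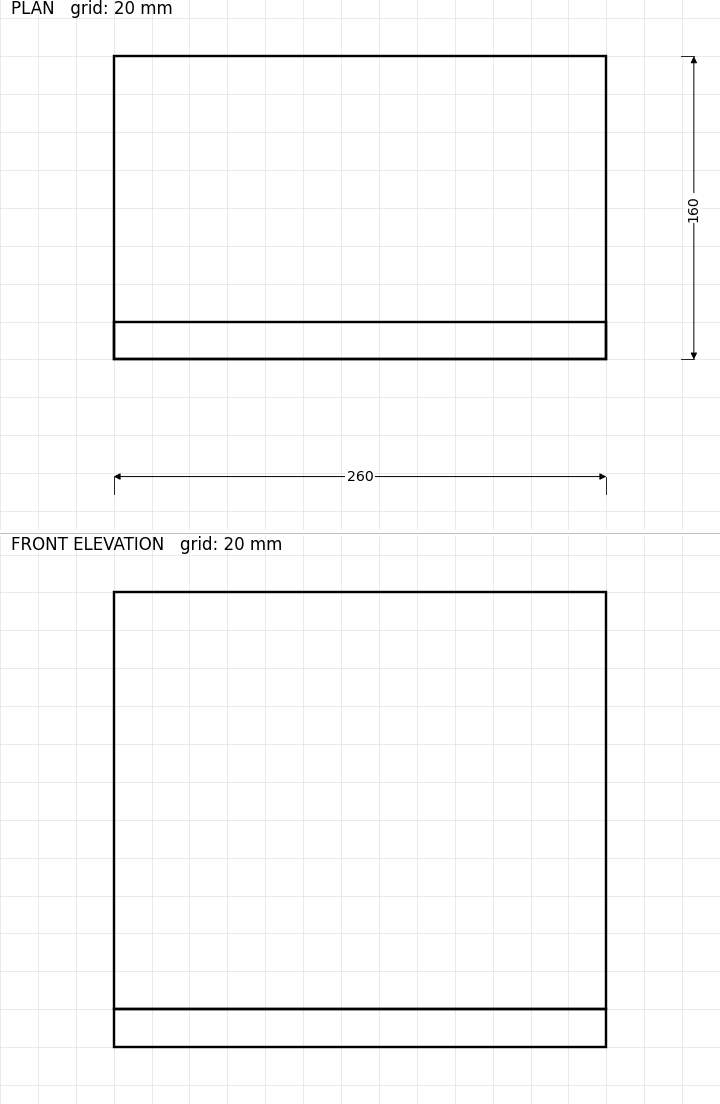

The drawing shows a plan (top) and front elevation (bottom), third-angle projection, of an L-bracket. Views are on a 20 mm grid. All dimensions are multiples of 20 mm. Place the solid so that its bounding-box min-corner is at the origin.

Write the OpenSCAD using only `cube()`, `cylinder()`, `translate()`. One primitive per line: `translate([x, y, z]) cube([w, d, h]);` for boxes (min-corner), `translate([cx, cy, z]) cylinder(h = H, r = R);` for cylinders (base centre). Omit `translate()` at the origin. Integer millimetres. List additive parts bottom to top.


cube([260, 160, 20]);
translate([0, 0, 20]) cube([260, 20, 220]);
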